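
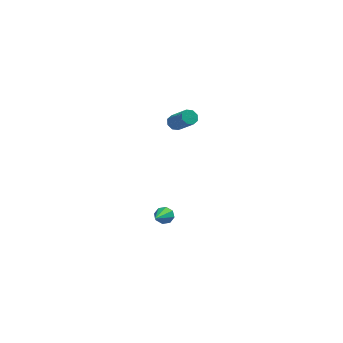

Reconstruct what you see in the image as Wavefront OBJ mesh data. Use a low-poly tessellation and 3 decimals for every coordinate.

v -0.319 -2.875 -3.051
v 0.113 -2.784 -2.724
v -0.641 -4.445 -2.189
v -0.244 -2.625 -2.567
v -0.645 -2.612 -2.694
v -0.855 -2.754 -3.03
v -0.751 -2.966 -3.379
v -0.394 -3.125 -3.535
v 0.007 -3.138 -3.408
v 0.217 -2.996 -3.072
v -0.356 3.96 -0.308
v -0.141 3.69 -0.71
v 0.732 2.871 0.306
v 0.516 3.14 0.708
v 0.068 4.026 -0.619
v 0.94 3.206 0.397
v 0.028 4.323 -0.345
v 0.901 3.503 0.671
v -0.237 4.407 -0.05
v 0.636 3.587 0.966
v -0.572 4.229 0.094
v 0.301 3.41 1.11
v -0.78 3.894 0.003
v 0.092 3.074 1.019
v -0.741 3.597 -0.271
v 0.132 2.777 0.745
v -0.476 3.513 -0.566
v 0.397 2.693 0.45
f 2 1 4
f 2 4 3
f 4 1 5
f 4 5 3
f 5 1 6
f 5 6 3
f 6 1 7
f 6 7 3
f 7 1 8
f 7 8 3
f 8 1 9
f 8 9 3
f 9 1 10
f 9 10 3
f 10 1 2
f 10 2 3
f 12 11 15
f 12 15 13
f 13 15 16
f 13 16 14
f 15 11 17
f 15 17 16
f 16 17 18
f 16 18 14
f 17 11 19
f 17 19 18
f 18 19 20
f 18 20 14
f 19 11 21
f 19 21 20
f 20 21 22
f 20 22 14
f 21 11 23
f 21 23 22
f 22 23 24
f 22 24 14
f 23 11 25
f 23 25 24
f 24 25 26
f 24 26 14
f 25 11 27
f 25 27 26
f 26 27 28
f 26 28 14
f 27 11 12
f 27 12 28
f 28 12 13
f 28 13 14



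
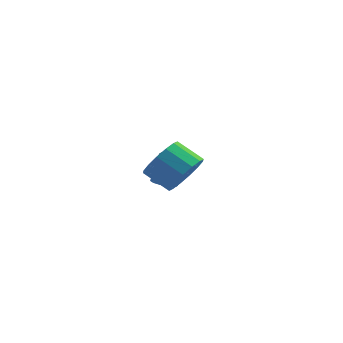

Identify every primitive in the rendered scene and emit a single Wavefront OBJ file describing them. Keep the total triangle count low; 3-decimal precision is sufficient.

v 1.462 0.683 0.675
v 1.904 0.985 0.362
v 2.04 2.039 1.572
v 1.598 1.737 1.885
v 1.566 1.138 0.267
v 1.701 2.192 1.477
v 1.188 1.117 0.328
v 1.324 2.171 1.537
v 0.915 0.931 0.521
v 1.051 1.984 1.731
v 0.851 0.649 0.773
v 0.987 1.703 1.983
v 1.02 0.381 0.988
v 1.156 1.435 2.198
v 1.359 0.228 1.083
v 1.494 1.282 2.293
v 1.736 0.249 1.023
v 1.872 1.303 2.232
v 2.009 0.436 0.829
v 2.145 1.489 2.039
v 2.073 0.717 0.577
v 2.209 1.771 1.787
v 3.559 -3.815 3.591
v 4.168 -3.373 4.366
v 3.01 -3.104 5.124
v 2.401 -3.545 4.349
v 4.042 -2.95 4.023
v 2.884 -2.681 4.78
v 3.786 -2.759 3.564
v 2.628 -2.49 4.321
v 3.47 -2.851 3.112
v 2.311 -2.582 3.87
v 3.177 -3.201 2.789
v 2.019 -2.931 3.547
v 2.987 -3.715 2.681
v 1.828 -3.446 3.438
v 2.95 -4.256 2.816
v 1.792 -3.987 3.574
v 3.076 -4.679 3.16
v 1.918 -4.41 3.917
v 3.332 -4.87 3.619
v 2.174 -4.601 4.376
v 3.649 -4.778 4.07
v 2.49 -4.509 4.828
v 3.941 -4.429 4.393
v 2.783 -4.159 5.151
v 4.132 -3.914 4.502
v 2.973 -3.645 5.259
f 2 1 5
f 2 5 3
f 3 5 6
f 3 6 4
f 5 1 7
f 5 7 6
f 6 7 8
f 6 8 4
f 7 1 9
f 7 9 8
f 8 9 10
f 8 10 4
f 9 1 11
f 9 11 10
f 10 11 12
f 10 12 4
f 11 1 13
f 11 13 12
f 12 13 14
f 12 14 4
f 13 1 15
f 13 15 14
f 14 15 16
f 14 16 4
f 15 1 17
f 15 17 16
f 16 17 18
f 16 18 4
f 17 1 19
f 17 19 18
f 18 19 20
f 18 20 4
f 19 1 21
f 19 21 20
f 20 21 22
f 20 22 4
f 21 1 2
f 21 2 22
f 22 2 3
f 22 3 4
f 24 23 27
f 24 27 25
f 25 27 28
f 25 28 26
f 27 23 29
f 27 29 28
f 28 29 30
f 28 30 26
f 29 23 31
f 29 31 30
f 30 31 32
f 30 32 26
f 31 23 33
f 31 33 32
f 32 33 34
f 32 34 26
f 33 23 35
f 33 35 34
f 34 35 36
f 34 36 26
f 35 23 37
f 35 37 36
f 36 37 38
f 36 38 26
f 37 23 39
f 37 39 38
f 38 39 40
f 38 40 26
f 39 23 41
f 39 41 40
f 40 41 42
f 40 42 26
f 41 23 43
f 41 43 42
f 42 43 44
f 42 44 26
f 43 23 45
f 43 45 44
f 44 45 46
f 44 46 26
f 45 23 47
f 45 47 46
f 46 47 48
f 46 48 26
f 47 23 24
f 47 24 48
f 48 24 25
f 48 25 26



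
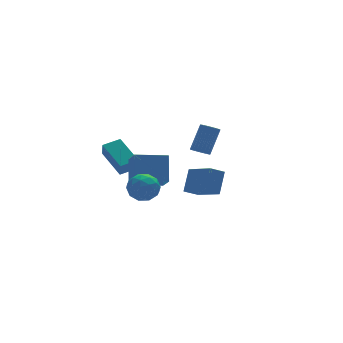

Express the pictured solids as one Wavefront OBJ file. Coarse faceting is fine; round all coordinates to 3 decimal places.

v -3.026 -0.303 2.01
v -2.574 0.766 3.515
v -2.801 1.063 0.973
v -2.349 2.132 2.478
v -1.111 -0.792 1.782
v -0.659 0.277 3.287
v -0.886 0.574 0.745
v -0.434 1.643 2.25
v -2.636 2.799 0.96
v -2.794 2.32 1.892
v -2.96 4.72 1.892
v -3.117 4.242 2.824
v -1.483 2.878 1.196
v -1.64 2.4 2.128
v -1.806 4.8 2.128
v -1.964 4.321 3.06
v -4.461 -3.21 2.869
v -4.041 -2.939 3.721
v -3.859 -4.681 3.039
v -3.439 -4.41 3.891
v -4.422 -4.488 3.828
v -4.794 -3.579 3.723
v -3.106 -4.041 3.037
v -3.478 -3.132 2.932
v -3.203 -3.453 3.825
v -4.016 -3.729 4.314
v -3.884 -3.891 2.446
v -4.697 -4.167 2.935
v -4.304 -2.945 3.28
v -3.596 -4.675 3.48
v -4.174 -4.721 3.443
v -3.927 -4.562 3.944
v -4.747 -3.321 3.281
v -4.499 -3.162 3.782
v -4.723 -4.073 3.845
v -3.401 -4.458 2.978
v -3.153 -4.299 3.479
v -3.973 -3.058 2.816
v -3.726 -2.899 3.317
v -3.177 -3.547 2.915
v -3.564 -3.088 3.842
v -3.21 -3.953 3.942
v -3.015 -3.736 3.44
v -3.234 -3.201 3.378
v -4.042 -3.25 4.13
v -3.688 -4.115 4.23
v -4.266 -4.161 4.193
v -4.485 -3.626 4.131
v -3.55 -3.552 4.191
v -4.212 -3.505 2.53
v -3.858 -4.37 2.63
v -3.415 -3.994 2.629
v -3.634 -3.459 2.567
v -4.69 -3.667 2.818
v -4.336 -4.532 2.918
v -4.666 -4.419 3.382
v -4.885 -3.884 3.32
v -4.35 -4.068 2.569
v 2.789 3.501 1.4
v 3.293 3.671 1.062
v 4.215 4.229 2.723
v 3.711 4.059 3.06
v 3.163 3.88 1.064
v 4.086 4.438 2.725
v 2.977 4.032 1.117
v 3.899 4.59 2.778
v 2.762 4.102 1.213
v 3.684 4.66 2.873
v 2.551 4.081 1.337
v 3.473 4.639 2.998
v 2.376 3.972 1.471
v 3.299 4.53 3.132
v 2.264 3.791 1.594
v 3.187 4.349 3.255
v 2.232 3.566 1.687
v 3.155 4.123 3.348
v 2.285 3.331 1.737
v 3.207 3.889 3.398
v 2.414 3.122 1.735
v 3.337 3.68 3.396
v 2.601 2.97 1.682
v 3.523 3.528 3.343
v 2.816 2.9 1.587
v 3.738 3.458 3.247
v 3.027 2.921 1.462
v 3.949 3.479 3.123
v 3.201 3.03 1.328
v 4.124 3.588 2.989
v 3.313 3.211 1.205
v 4.236 3.769 2.866
v 3.345 3.437 1.112
v 4.268 3.994 2.773
v 0.136 -2.924 1.803
v 0.805 -2.167 3.082
v -0.337 -1.064 0.95
v 0.331 -0.307 2.23
v 1.029 -2.913 1.33
v 1.697 -2.156 2.61
v 0.555 -1.053 0.478
v 1.224 -0.296 1.757
f 2 4 1
f 5 2 1
f 1 4 3
f 3 5 1
f 2 8 4
f 6 2 5
f 6 8 2
f 4 8 3
f 7 5 3
f 3 8 7
f 7 6 5
f 8 6 7
f 10 12 9
f 13 10 9
f 9 12 11
f 11 13 9
f 10 16 12
f 14 10 13
f 14 16 10
f 12 16 11
f 15 13 11
f 11 16 15
f 15 14 13
f 16 14 15
f 17 54 33
f 54 28 57
f 33 57 22
f 54 57 33
f 17 33 29
f 33 22 34
f 29 34 18
f 33 34 29
f 17 29 38
f 29 18 39
f 38 39 24
f 29 39 38
f 17 38 50
f 38 24 53
f 50 53 27
f 38 53 50
f 17 50 54
f 50 27 58
f 54 58 28
f 50 58 54
f 18 34 45
f 34 22 48
f 45 48 26
f 34 48 45
f 22 57 35
f 57 28 56
f 35 56 21
f 57 56 35
f 28 58 55
f 58 27 51
f 55 51 19
f 58 51 55
f 27 53 52
f 53 24 40
f 52 40 23
f 53 40 52
f 24 39 44
f 39 18 41
f 44 41 25
f 39 41 44
f 20 46 32
f 46 26 47
f 32 47 21
f 46 47 32
f 20 32 30
f 32 21 31
f 30 31 19
f 32 31 30
f 20 30 37
f 30 19 36
f 37 36 23
f 30 36 37
f 20 37 42
f 37 23 43
f 42 43 25
f 37 43 42
f 20 42 46
f 42 25 49
f 46 49 26
f 42 49 46
f 21 47 35
f 47 26 48
f 35 48 22
f 47 48 35
f 19 31 55
f 31 21 56
f 55 56 28
f 31 56 55
f 23 36 52
f 36 19 51
f 52 51 27
f 36 51 52
f 25 43 44
f 43 23 40
f 44 40 24
f 43 40 44
f 26 49 45
f 49 25 41
f 45 41 18
f 49 41 45
f 60 59 63
f 60 63 61
f 61 63 64
f 61 64 62
f 63 59 65
f 63 65 64
f 64 65 66
f 64 66 62
f 65 59 67
f 65 67 66
f 66 67 68
f 66 68 62
f 67 59 69
f 67 69 68
f 68 69 70
f 68 70 62
f 69 59 71
f 69 71 70
f 70 71 72
f 70 72 62
f 71 59 73
f 71 73 72
f 72 73 74
f 72 74 62
f 73 59 75
f 73 75 74
f 74 75 76
f 74 76 62
f 75 59 77
f 75 77 76
f 76 77 78
f 76 78 62
f 77 59 79
f 77 79 78
f 78 79 80
f 78 80 62
f 79 59 81
f 79 81 80
f 80 81 82
f 80 82 62
f 81 59 83
f 81 83 82
f 82 83 84
f 82 84 62
f 83 59 85
f 83 85 84
f 84 85 86
f 84 86 62
f 85 59 87
f 85 87 86
f 86 87 88
f 86 88 62
f 87 59 89
f 87 89 88
f 88 89 90
f 88 90 62
f 89 59 91
f 89 91 90
f 90 91 92
f 90 92 62
f 91 59 60
f 91 60 92
f 92 60 61
f 92 61 62
f 94 96 93
f 97 94 93
f 93 96 95
f 95 97 93
f 94 100 96
f 98 94 97
f 98 100 94
f 96 100 95
f 99 97 95
f 95 100 99
f 99 98 97
f 100 98 99



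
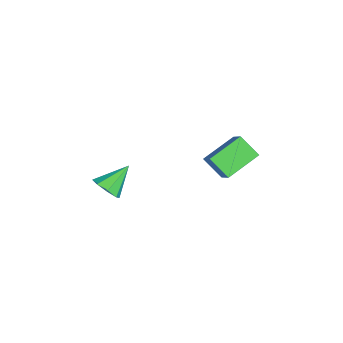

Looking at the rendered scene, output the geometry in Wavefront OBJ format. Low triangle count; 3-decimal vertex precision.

v 4.24 -4.36 -1.202
v 4.967 -4.311 -0.745
v 3.48 -3.2 -0.118
v 4.946 -3.869 -1.232
v 4.512 -3.714 -1.702
v 3.918 -3.938 -1.879
v 3.514 -4.408 -1.66
v 3.535 -4.85 -1.172
v 3.969 -5.005 -0.703
v 4.562 -4.781 -0.525
v 1.693 0.565 -1.356
v 0.655 2.16 -0.567
v 2.337 1.453 -2.304
v 1.299 3.048 -1.515
v 2.841 0.812 -0.345
v 1.803 2.407 0.444
v 3.485 1.7 -1.293
v 2.447 3.295 -0.504
f 2 1 4
f 2 4 3
f 4 1 5
f 4 5 3
f 5 1 6
f 5 6 3
f 6 1 7
f 6 7 3
f 7 1 8
f 7 8 3
f 8 1 9
f 8 9 3
f 9 1 10
f 9 10 3
f 10 1 2
f 10 2 3
f 12 14 11
f 15 12 11
f 11 14 13
f 13 15 11
f 12 18 14
f 16 12 15
f 16 18 12
f 14 18 13
f 17 15 13
f 13 18 17
f 17 16 15
f 18 16 17



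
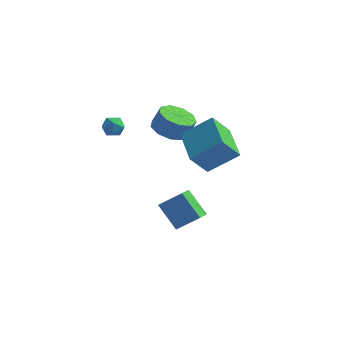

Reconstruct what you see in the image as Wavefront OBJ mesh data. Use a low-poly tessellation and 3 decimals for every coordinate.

v -1.56 0.414 2.108
v -1.004 0.543 2.502
v -1.836 -0.443 2.778
v -1.28 -0.314 3.172
v -1.811 0.132 3.165
v -1.641 0.662 2.751
v -1.199 -0.562 2.529
v -1.029 -0.032 2.115
v -0.781 -0.06 2.762
v -1.159 0.369 3.156
v -1.681 -0.269 2.124
v -2.059 0.16 2.518
v 0.861 2.217 1.492
v 1.446 3.031 1.145
v 1.883 3.176 2.22
v 1.299 2.363 2.568
v 0.801 3.269 1.375
v 1.238 3.414 2.45
v 0.184 3.015 1.66
v 0.621 3.161 2.735
v -0.116 2.388 1.866
v 0.322 2.534 2.942
v 0.042 1.681 1.898
v 0.479 1.826 2.973
v 0.583 1.225 1.74
v 1.02 1.37 2.815
v 1.254 1.233 1.466
v 1.691 1.379 2.541
v 1.742 1.702 1.204
v 2.179 1.847 2.28
v 1.817 2.412 1.077
v 2.254 2.557 2.153
v 2.915 0.659 1.602
v 2.213 -0.07 2.892
v 4.419 1.275 2.768
v 3.716 0.546 4.058
v 4.004 -1.166 1.162
v 3.301 -1.895 2.452
v 5.507 -0.55 2.328
v 4.805 -1.279 3.618
v 2.133 -0.491 -4.207
v 0.967 0.091 -2.966
v 2.202 0.463 -4.59
v 1.036 1.045 -3.349
v 3.324 -0.185 -3.231
v 2.158 0.397 -1.99
v 3.393 0.769 -3.614
v 2.227 1.351 -2.373
f 1 12 6
f 1 6 2
f 1 2 8
f 1 8 11
f 1 11 12
f 2 6 10
f 6 12 5
f 12 11 3
f 11 8 7
f 8 2 9
f 4 10 5
f 4 5 3
f 4 3 7
f 4 7 9
f 4 9 10
f 5 10 6
f 3 5 12
f 7 3 11
f 9 7 8
f 10 9 2
f 14 13 17
f 14 17 15
f 15 17 18
f 15 18 16
f 17 13 19
f 17 19 18
f 18 19 20
f 18 20 16
f 19 13 21
f 19 21 20
f 20 21 22
f 20 22 16
f 21 13 23
f 21 23 22
f 22 23 24
f 22 24 16
f 23 13 25
f 23 25 24
f 24 25 26
f 24 26 16
f 25 13 27
f 25 27 26
f 26 27 28
f 26 28 16
f 27 13 29
f 27 29 28
f 28 29 30
f 28 30 16
f 29 13 31
f 29 31 30
f 30 31 32
f 30 32 16
f 31 13 14
f 31 14 32
f 32 14 15
f 32 15 16
f 34 36 33
f 37 34 33
f 33 36 35
f 35 37 33
f 34 40 36
f 38 34 37
f 38 40 34
f 36 40 35
f 39 37 35
f 35 40 39
f 39 38 37
f 40 38 39
f 42 44 41
f 45 42 41
f 41 44 43
f 43 45 41
f 42 48 44
f 46 42 45
f 46 48 42
f 44 48 43
f 47 45 43
f 43 48 47
f 47 46 45
f 48 46 47



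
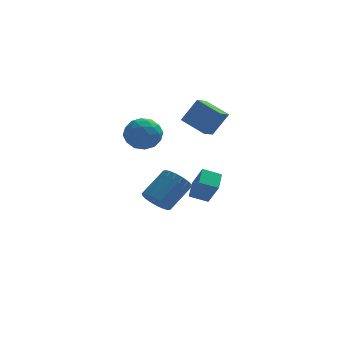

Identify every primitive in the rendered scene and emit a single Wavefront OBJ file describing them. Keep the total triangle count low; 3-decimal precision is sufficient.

v 2.855 -3.385 -0.408
v 3.051 -2.291 0.07
v 3.859 -3.391 -0.806
v 4.055 -2.297 -0.328
v 3.365 -4.043 0.888
v 3.561 -2.949 1.366
v 4.369 -4.049 0.49
v 4.565 -2.955 0.968
v 3.765 0.946 2.33
v 2.557 1.966 2.955
v 4.265 1.787 1.922
v 3.057 2.807 2.548
v 4.643 1.113 3.752
v 3.435 2.133 4.378
v 5.143 1.954 3.345
v 3.935 2.974 3.97
v 1.193 2.479 -3.498
v 1.86 2.568 -4.198
v 3.073 3.67 -2.901
v 2.407 3.581 -2.202
v 1.61 2.915 -4.258
v 2.823 4.017 -2.962
v 1.277 3.175 -4.169
v 2.491 4.277 -2.872
v 0.928 3.298 -3.946
v 2.141 4.4 -2.649
v 0.632 3.258 -3.635
v 1.845 4.36 -2.338
v 0.446 3.064 -3.297
v 1.66 4.166 -2
v 0.409 2.754 -2.998
v 1.622 3.856 -1.702
v 0.527 2.39 -2.799
v 1.74 3.492 -1.502
v 0.777 2.043 -2.738
v 1.99 3.145 -1.442
v 1.109 1.783 -2.828
v 2.323 2.885 -1.531
v 1.459 1.66 -3.051
v 2.672 2.762 -1.754
v 1.755 1.7 -3.362
v 2.968 2.802 -2.065
v 1.94 1.894 -3.7
v 3.154 2.996 -2.403
v 1.978 2.204 -3.998
v 3.191 3.306 -2.702
v 0.459 4.932 1.364
v 1.409 4.291 1.634
v -0.409 3.369 0.706
v 0.541 2.728 0.976
v -0.127 3.181 1.833
v 0.41 4.147 2.241
v 0.59 3.513 0.099
v 1.127 4.479 0.507
v 1.49 3.414 0.852
v 1.047 3.208 1.924
v -0.047 4.452 0.416
v -0.49 4.246 1.488
v 1.011 4.749 1.557
v -0.011 2.911 0.783
v -0.403 3.178 1.287
v 0.156 2.801 1.446
v 0.423 4.664 1.914
v 0.982 4.287 2.072
v 0.079 3.635 2.189
v 0.018 3.373 0.268
v 0.577 2.996 0.426
v 0.844 4.859 0.894
v 1.403 4.482 1.053
v 0.921 4.025 0.151
v 1.616 3.856 1.256
v 1.106 2.937 0.869
v 1.135 3.399 0.354
v 1.45 3.967 0.593
v 1.356 3.735 1.886
v 0.846 2.817 1.499
v 0.453 3.083 2.003
v 0.769 3.651 2.242
v 1.403 3.22 1.426
v 0.154 4.843 0.841
v -0.356 3.925 0.454
v 0.231 4.009 0.098
v 0.547 4.577 0.337
v -0.106 4.723 1.471
v -0.616 3.804 1.084
v -0.45 3.693 1.747
v -0.135 4.261 1.986
v -0.403 4.44 0.914
f 2 4 1
f 5 2 1
f 1 4 3
f 3 5 1
f 2 8 4
f 6 2 5
f 6 8 2
f 4 8 3
f 7 5 3
f 3 8 7
f 7 6 5
f 8 6 7
f 10 12 9
f 13 10 9
f 9 12 11
f 11 13 9
f 10 16 12
f 14 10 13
f 14 16 10
f 12 16 11
f 15 13 11
f 11 16 15
f 15 14 13
f 16 14 15
f 18 17 21
f 18 21 19
f 19 21 22
f 19 22 20
f 21 17 23
f 21 23 22
f 22 23 24
f 22 24 20
f 23 17 25
f 23 25 24
f 24 25 26
f 24 26 20
f 25 17 27
f 25 27 26
f 26 27 28
f 26 28 20
f 27 17 29
f 27 29 28
f 28 29 30
f 28 30 20
f 29 17 31
f 29 31 30
f 30 31 32
f 30 32 20
f 31 17 33
f 31 33 32
f 32 33 34
f 32 34 20
f 33 17 35
f 33 35 34
f 34 35 36
f 34 36 20
f 35 17 37
f 35 37 36
f 36 37 38
f 36 38 20
f 37 17 39
f 37 39 38
f 38 39 40
f 38 40 20
f 39 17 41
f 39 41 40
f 40 41 42
f 40 42 20
f 41 17 43
f 41 43 42
f 42 43 44
f 42 44 20
f 43 17 45
f 43 45 44
f 44 45 46
f 44 46 20
f 45 17 18
f 45 18 46
f 46 18 19
f 46 19 20
f 47 84 63
f 84 58 87
f 63 87 52
f 84 87 63
f 47 63 59
f 63 52 64
f 59 64 48
f 63 64 59
f 47 59 68
f 59 48 69
f 68 69 54
f 59 69 68
f 47 68 80
f 68 54 83
f 80 83 57
f 68 83 80
f 47 80 84
f 80 57 88
f 84 88 58
f 80 88 84
f 48 64 75
f 64 52 78
f 75 78 56
f 64 78 75
f 52 87 65
f 87 58 86
f 65 86 51
f 87 86 65
f 58 88 85
f 88 57 81
f 85 81 49
f 88 81 85
f 57 83 82
f 83 54 70
f 82 70 53
f 83 70 82
f 54 69 74
f 69 48 71
f 74 71 55
f 69 71 74
f 50 76 62
f 76 56 77
f 62 77 51
f 76 77 62
f 50 62 60
f 62 51 61
f 60 61 49
f 62 61 60
f 50 60 67
f 60 49 66
f 67 66 53
f 60 66 67
f 50 67 72
f 67 53 73
f 72 73 55
f 67 73 72
f 50 72 76
f 72 55 79
f 76 79 56
f 72 79 76
f 51 77 65
f 77 56 78
f 65 78 52
f 77 78 65
f 49 61 85
f 61 51 86
f 85 86 58
f 61 86 85
f 53 66 82
f 66 49 81
f 82 81 57
f 66 81 82
f 55 73 74
f 73 53 70
f 74 70 54
f 73 70 74
f 56 79 75
f 79 55 71
f 75 71 48
f 79 71 75



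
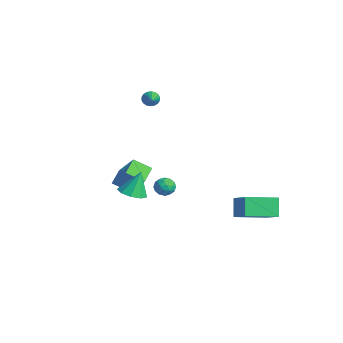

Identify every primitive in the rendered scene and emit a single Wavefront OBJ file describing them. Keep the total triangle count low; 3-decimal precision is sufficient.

v 2.107 2.649 -2.673
v 3.795 2.531 -1.588
v 2.463 4.587 -3.015
v 4.151 4.469 -1.931
v 2.789 2.331 -3.769
v 4.477 2.213 -2.685
v 3.145 4.269 -4.112
v 4.833 4.151 -3.027
v -3.007 -2.278 -1.944
v -1.555 -1.987 -0.33
v -2.473 -1.341 -2.594
v -1.021 -1.049 -0.981
v -2.279 -3.051 -2.459
v -0.827 -2.759 -0.846
v -1.745 -2.113 -3.11
v -0.293 -1.822 -1.496
v 2.774 -3.868 -0.185
v 3.641 -3.717 -0.203
v 2.706 -3.292 1.285
v 3.344 -3.235 -0.406
v 2.78 -3.048 -0.506
v 2.214 -3.245 -0.455
v 1.91 -3.734 -0.278
v 2.01 -4.285 -0.057
v 2.468 -4.641 0.103
v 3.069 -4.635 0.129
v 3.533 -4.27 0.008
v -4.45 0.355 2.754
v -4.192 0.483 2.285
v -3.09 -0.135 3.366
v -4.176 0.69 2.414
v -4.213 0.831 2.61
v -4.298 0.878 2.835
v -4.413 0.821 3.044
v -4.535 0.672 3.195
v -4.64 0.46 3.259
v -4.707 0.228 3.222
v -4.724 0.021 3.093
v -4.686 -0.12 2.897
v -4.601 -0.167 2.672
v -4.487 -0.11 2.463
v -4.365 0.039 2.312
v -4.26 0.251 2.248
v -2.666 1.087 -3.641
v -2.306 0.623 -3.253
v -2.954 0.257 -4.367
v -2.594 -0.207 -3.979
v -3.187 0.077 -3.727
v -3.009 0.59 -3.278
v -2.251 0.29 -4.342
v -2.073 0.803 -3.893
v -2.049 0.13 -3.686
v -2.628 -0.002 -3.306
v -2.632 0.882 -4.314
v -3.211 0.75 -3.934
v -2.461 0.928 -3.383
v -2.799 -0.048 -4.237
v -3.148 0.119 -4.089
v -2.936 -0.154 -3.861
v -2.874 0.908 -3.398
v -2.662 0.635 -3.17
v -3.18 0.315 -3.449
v -2.598 0.245 -4.45
v -2.386 -0.028 -4.222
v -2.324 1.034 -3.759
v -2.112 0.761 -3.531
v -2.08 0.565 -4.171
v -2.098 0.365 -3.41
v -2.267 -0.123 -3.837
v -2.066 0.17 -4.05
v -1.961 0.471 -3.786
v -2.438 0.288 -3.186
v -2.607 -0.2 -3.614
v -2.956 -0.033 -3.465
v -2.851 0.268 -3.201
v -2.287 -0.002 -3.441
v -2.653 1.08 -4.006
v -2.822 0.592 -4.434
v -2.409 0.612 -4.419
v -2.304 0.913 -4.155
v -2.993 1.003 -3.783
v -3.162 0.515 -4.21
v -3.299 0.409 -3.834
v -3.194 0.71 -3.57
v -2.973 0.882 -4.179
f 2 4 1
f 5 2 1
f 1 4 3
f 3 5 1
f 2 8 4
f 6 2 5
f 6 8 2
f 4 8 3
f 7 5 3
f 3 8 7
f 7 6 5
f 8 6 7
f 10 12 9
f 13 10 9
f 9 12 11
f 11 13 9
f 10 16 12
f 14 10 13
f 14 16 10
f 12 16 11
f 15 13 11
f 11 16 15
f 15 14 13
f 16 14 15
f 18 17 20
f 18 20 19
f 20 17 21
f 20 21 19
f 21 17 22
f 21 22 19
f 22 17 23
f 22 23 19
f 23 17 24
f 23 24 19
f 24 17 25
f 24 25 19
f 25 17 26
f 25 26 19
f 26 17 27
f 26 27 19
f 27 17 18
f 27 18 19
f 29 28 31
f 29 31 30
f 31 28 32
f 31 32 30
f 32 28 33
f 32 33 30
f 33 28 34
f 33 34 30
f 34 28 35
f 34 35 30
f 35 28 36
f 35 36 30
f 36 28 37
f 36 37 30
f 37 28 38
f 37 38 30
f 38 28 39
f 38 39 30
f 39 28 40
f 39 40 30
f 40 28 41
f 40 41 30
f 41 28 42
f 41 42 30
f 42 28 43
f 42 43 30
f 43 28 29
f 43 29 30
f 44 81 60
f 81 55 84
f 60 84 49
f 81 84 60
f 44 60 56
f 60 49 61
f 56 61 45
f 60 61 56
f 44 56 65
f 56 45 66
f 65 66 51
f 56 66 65
f 44 65 77
f 65 51 80
f 77 80 54
f 65 80 77
f 44 77 81
f 77 54 85
f 81 85 55
f 77 85 81
f 45 61 72
f 61 49 75
f 72 75 53
f 61 75 72
f 49 84 62
f 84 55 83
f 62 83 48
f 84 83 62
f 55 85 82
f 85 54 78
f 82 78 46
f 85 78 82
f 54 80 79
f 80 51 67
f 79 67 50
f 80 67 79
f 51 66 71
f 66 45 68
f 71 68 52
f 66 68 71
f 47 73 59
f 73 53 74
f 59 74 48
f 73 74 59
f 47 59 57
f 59 48 58
f 57 58 46
f 59 58 57
f 47 57 64
f 57 46 63
f 64 63 50
f 57 63 64
f 47 64 69
f 64 50 70
f 69 70 52
f 64 70 69
f 47 69 73
f 69 52 76
f 73 76 53
f 69 76 73
f 48 74 62
f 74 53 75
f 62 75 49
f 74 75 62
f 46 58 82
f 58 48 83
f 82 83 55
f 58 83 82
f 50 63 79
f 63 46 78
f 79 78 54
f 63 78 79
f 52 70 71
f 70 50 67
f 71 67 51
f 70 67 71
f 53 76 72
f 76 52 68
f 72 68 45
f 76 68 72



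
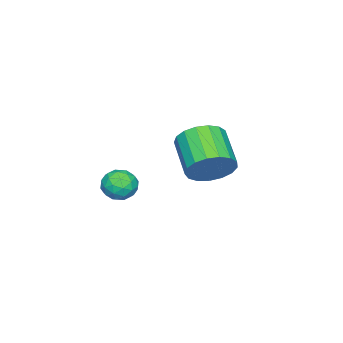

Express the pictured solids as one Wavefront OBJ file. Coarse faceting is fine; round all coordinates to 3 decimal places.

v 0.675 2.647 1.681
v 0.983 2.12 1.234
v -0.123 1.82 2.106
v 0.185 1.293 1.659
v 0.576 1.565 2.247
v 1.069 2.076 1.984
v -0.209 1.864 1.356
v 0.284 2.375 1.093
v 0.436 1.636 1.032
v 0.922 1.451 1.583
v -0.062 2.489 1.757
v 0.424 2.304 2.308
v 0.899 2.456 1.42
v -0.039 1.484 1.92
v 0.191 1.644 2.266
v 0.372 1.334 2.003
v 0.949 2.43 1.861
v 1.13 2.121 1.598
v 0.892 1.794 2.194
v -0.27 1.819 1.742
v -0.089 1.51 1.479
v 0.488 2.606 1.337
v 0.669 2.296 1.074
v -0.032 2.146 1.146
v 0.759 1.862 1.039
v 0.29 1.376 1.288
v 0.058 1.711 1.11
v 0.348 2.012 0.956
v 1.044 1.753 1.362
v 0.575 1.267 1.612
v 0.805 1.427 1.958
v 1.095 1.728 1.804
v 0.723 1.469 1.244
v 0.285 2.673 1.728
v -0.184 2.187 1.978
v -0.235 2.212 1.536
v 0.055 2.513 1.382
v 0.57 2.564 2.052
v 0.101 2.078 2.301
v 0.512 1.928 2.384
v 0.802 2.229 2.23
v 0.137 2.471 2.096
v -3.191 3.87 1.278
v -2.623 3.972 2.143
v -3.801 2.852 3.048
v -4.369 2.75 2.182
v -2.953 4.343 2.173
v -4.131 3.223 3.077
v -3.338 4.606 1.998
v -4.516 3.486 2.902
v -3.689 4.7 1.658
v -4.867 3.58 2.562
v -3.926 4.605 1.23
v -5.104 3.485 2.135
v -3.994 4.34 0.814
v -5.172 3.221 1.718
v -3.879 3.969 0.504
v -5.057 2.849 1.408
v -3.606 3.574 0.371
v -4.784 2.454 1.275
v -3.238 3.247 0.446
v -4.416 2.128 1.35
v -2.859 3.063 0.712
v -4.037 1.943 1.616
v -2.556 3.064 1.107
v -3.734 1.944 2.011
v -2.399 3.249 1.541
v -3.577 2.129 2.445
v -2.423 3.577 1.915
v -3.601 2.457 2.819
f 1 38 17
f 38 12 41
f 17 41 6
f 38 41 17
f 1 17 13
f 17 6 18
f 13 18 2
f 17 18 13
f 1 13 22
f 13 2 23
f 22 23 8
f 13 23 22
f 1 22 34
f 22 8 37
f 34 37 11
f 22 37 34
f 1 34 38
f 34 11 42
f 38 42 12
f 34 42 38
f 2 18 29
f 18 6 32
f 29 32 10
f 18 32 29
f 6 41 19
f 41 12 40
f 19 40 5
f 41 40 19
f 12 42 39
f 42 11 35
f 39 35 3
f 42 35 39
f 11 37 36
f 37 8 24
f 36 24 7
f 37 24 36
f 8 23 28
f 23 2 25
f 28 25 9
f 23 25 28
f 4 30 16
f 30 10 31
f 16 31 5
f 30 31 16
f 4 16 14
f 16 5 15
f 14 15 3
f 16 15 14
f 4 14 21
f 14 3 20
f 21 20 7
f 14 20 21
f 4 21 26
f 21 7 27
f 26 27 9
f 21 27 26
f 4 26 30
f 26 9 33
f 30 33 10
f 26 33 30
f 5 31 19
f 31 10 32
f 19 32 6
f 31 32 19
f 3 15 39
f 15 5 40
f 39 40 12
f 15 40 39
f 7 20 36
f 20 3 35
f 36 35 11
f 20 35 36
f 9 27 28
f 27 7 24
f 28 24 8
f 27 24 28
f 10 33 29
f 33 9 25
f 29 25 2
f 33 25 29
f 44 43 47
f 44 47 45
f 45 47 48
f 45 48 46
f 47 43 49
f 47 49 48
f 48 49 50
f 48 50 46
f 49 43 51
f 49 51 50
f 50 51 52
f 50 52 46
f 51 43 53
f 51 53 52
f 52 53 54
f 52 54 46
f 53 43 55
f 53 55 54
f 54 55 56
f 54 56 46
f 55 43 57
f 55 57 56
f 56 57 58
f 56 58 46
f 57 43 59
f 57 59 58
f 58 59 60
f 58 60 46
f 59 43 61
f 59 61 60
f 60 61 62
f 60 62 46
f 61 43 63
f 61 63 62
f 62 63 64
f 62 64 46
f 63 43 65
f 63 65 64
f 64 65 66
f 64 66 46
f 65 43 67
f 65 67 66
f 66 67 68
f 66 68 46
f 67 43 69
f 67 69 68
f 68 69 70
f 68 70 46
f 69 43 44
f 69 44 70
f 70 44 45
f 70 45 46



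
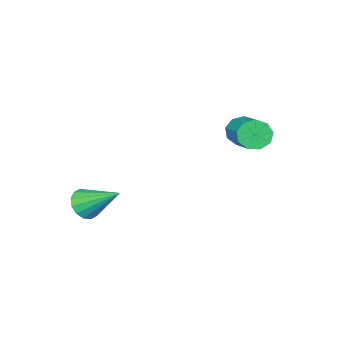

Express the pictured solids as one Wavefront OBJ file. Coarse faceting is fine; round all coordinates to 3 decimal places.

v -3.92 1.576 1.028
v -3.552 1.655 0.523
v -2.732 3.223 1.367
v -3.1 3.144 1.872
v -3.919 1.874 0.473
v -3.1 3.442 1.317
v -4.287 1.954 0.683
v -3.468 3.522 1.527
v -4.483 1.857 1.054
v -3.664 3.424 1.898
v -4.416 1.628 1.413
v -3.596 3.196 2.257
v -4.116 1.375 1.592
v -3.296 2.943 2.436
v -3.725 1.216 1.507
v -2.905 2.784 2.351
v -3.424 1.226 1.198
v -2.605 2.794 2.042
v -3.356 1.399 0.809
v -2.537 2.967 1.653
v 0.378 -1.748 -2.65
v 0.891 -1.881 -2.225
v -0.138 -0.412 -1.61
v 1.022 -1.65 -2.457
v 0.98 -1.446 -2.74
v 0.776 -1.322 -3
v 0.466 -1.313 -3.165
v 0.132 -1.42 -3.193
v -0.136 -1.615 -3.075
v -0.267 -1.846 -2.844
v -0.225 -2.05 -2.56
v -0.021 -2.174 -2.301
v 0.289 -2.183 -2.135
v 0.623 -2.076 -2.108
f 2 1 5
f 2 5 3
f 3 5 6
f 3 6 4
f 5 1 7
f 5 7 6
f 6 7 8
f 6 8 4
f 7 1 9
f 7 9 8
f 8 9 10
f 8 10 4
f 9 1 11
f 9 11 10
f 10 11 12
f 10 12 4
f 11 1 13
f 11 13 12
f 12 13 14
f 12 14 4
f 13 1 15
f 13 15 14
f 14 15 16
f 14 16 4
f 15 1 17
f 15 17 16
f 16 17 18
f 16 18 4
f 17 1 19
f 17 19 18
f 18 19 20
f 18 20 4
f 19 1 2
f 19 2 20
f 20 2 3
f 20 3 4
f 22 21 24
f 22 24 23
f 24 21 25
f 24 25 23
f 25 21 26
f 25 26 23
f 26 21 27
f 26 27 23
f 27 21 28
f 27 28 23
f 28 21 29
f 28 29 23
f 29 21 30
f 29 30 23
f 30 21 31
f 30 31 23
f 31 21 32
f 31 32 23
f 32 21 33
f 32 33 23
f 33 21 34
f 33 34 23
f 34 21 22
f 34 22 23



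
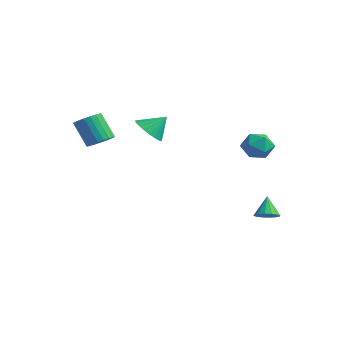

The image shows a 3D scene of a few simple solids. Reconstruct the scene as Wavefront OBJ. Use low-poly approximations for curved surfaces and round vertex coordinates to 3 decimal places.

v -1.381 -3.582 1.46
v -0.87 -3.266 1.82
v -1.648 -3.462 3.099
v -2.159 -3.778 2.74
v -1.042 -3.042 1.749
v -1.82 -3.238 3.029
v -1.273 -2.911 1.629
v -2.051 -3.108 2.908
v -1.522 -2.896 1.48
v -2.3 -3.093 2.759
v -1.747 -3 1.327
v -2.525 -3.197 2.606
v -1.909 -3.205 1.197
v -2.687 -3.401 2.477
v -1.979 -3.474 1.113
v -2.757 -3.671 2.392
v -1.946 -3.762 1.089
v -2.724 -3.959 2.368
v -1.815 -4.019 1.129
v -2.593 -4.216 2.408
v -1.609 -4.201 1.226
v -2.387 -4.397 2.506
v -1.364 -4.275 1.364
v -2.142 -4.471 2.643
v -1.122 -4.229 1.519
v -1.9 -4.426 2.798
v -0.924 -4.072 1.663
v -1.702 -4.268 2.942
v -0.805 -3.829 1.772
v -1.583 -4.026 3.052
v -0.786 -3.544 1.828
v -1.564 -3.741 3.107
v 3.516 2.057 1.298
v 4.285 1.95 1.593
v 3.235 0.77 1.567
v 4.004 0.663 1.862
v 3.462 1.136 2.277
v 3.636 1.932 2.111
v 3.884 0.788 1.049
v 4.058 1.584 0.883
v 4.513 1.166 1.439
v 4.252 1.381 2.198
v 3.268 1.339 0.962
v 3.007 1.554 1.721
v 3.563 2.122 -2.993
v 4.128 2.269 -2.785
v 3.097 2.518 -2.007
v 4.025 2.531 -2.939
v 3.799 2.683 -3.107
v 3.509 2.685 -3.245
v 3.234 2.536 -3.315
v 3.046 2.276 -3.299
v 2.998 1.974 -3.201
v 3.101 1.712 -3.047
v 3.327 1.56 -2.878
v 3.617 1.558 -2.74
v 3.892 1.707 -2.67
v 4.079 1.967 -2.686
v -2.281 -0.259 1.241
v -1.651 0.012 0.691
v -1.859 0.499 2.099
v -1.903 0.234 0.619
v -2.212 0.381 0.641
v -2.532 0.43 0.755
v -2.814 0.374 0.943
v -3.015 0.222 1.177
v -3.104 -0.004 1.42
v -3.067 -0.268 1.636
v -2.911 -0.531 1.792
v -2.659 -0.753 1.864
v -2.35 -0.899 1.841
v -2.029 -0.948 1.727
v -1.748 -0.893 1.539
v -1.547 -0.74 1.306
v -1.458 -0.515 1.063
v -1.494 -0.251 0.847
f 2 1 5
f 2 5 3
f 3 5 6
f 3 6 4
f 5 1 7
f 5 7 6
f 6 7 8
f 6 8 4
f 7 1 9
f 7 9 8
f 8 9 10
f 8 10 4
f 9 1 11
f 9 11 10
f 10 11 12
f 10 12 4
f 11 1 13
f 11 13 12
f 12 13 14
f 12 14 4
f 13 1 15
f 13 15 14
f 14 15 16
f 14 16 4
f 15 1 17
f 15 17 16
f 16 17 18
f 16 18 4
f 17 1 19
f 17 19 18
f 18 19 20
f 18 20 4
f 19 1 21
f 19 21 20
f 20 21 22
f 20 22 4
f 21 1 23
f 21 23 22
f 22 23 24
f 22 24 4
f 23 1 25
f 23 25 24
f 24 25 26
f 24 26 4
f 25 1 27
f 25 27 26
f 26 27 28
f 26 28 4
f 27 1 29
f 27 29 28
f 28 29 30
f 28 30 4
f 29 1 31
f 29 31 30
f 30 31 32
f 30 32 4
f 31 1 2
f 31 2 32
f 32 2 3
f 32 3 4
f 33 44 38
f 33 38 34
f 33 34 40
f 33 40 43
f 33 43 44
f 34 38 42
f 38 44 37
f 44 43 35
f 43 40 39
f 40 34 41
f 36 42 37
f 36 37 35
f 36 35 39
f 36 39 41
f 36 41 42
f 37 42 38
f 35 37 44
f 39 35 43
f 41 39 40
f 42 41 34
f 46 45 48
f 46 48 47
f 48 45 49
f 48 49 47
f 49 45 50
f 49 50 47
f 50 45 51
f 50 51 47
f 51 45 52
f 51 52 47
f 52 45 53
f 52 53 47
f 53 45 54
f 53 54 47
f 54 45 55
f 54 55 47
f 55 45 56
f 55 56 47
f 56 45 57
f 56 57 47
f 57 45 58
f 57 58 47
f 58 45 46
f 58 46 47
f 60 59 62
f 60 62 61
f 62 59 63
f 62 63 61
f 63 59 64
f 63 64 61
f 64 59 65
f 64 65 61
f 65 59 66
f 65 66 61
f 66 59 67
f 66 67 61
f 67 59 68
f 67 68 61
f 68 59 69
f 68 69 61
f 69 59 70
f 69 70 61
f 70 59 71
f 70 71 61
f 71 59 72
f 71 72 61
f 72 59 73
f 72 73 61
f 73 59 74
f 73 74 61
f 74 59 75
f 74 75 61
f 75 59 76
f 75 76 61
f 76 59 60
f 76 60 61



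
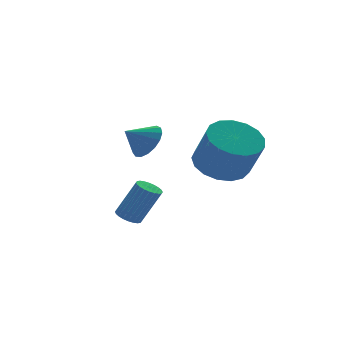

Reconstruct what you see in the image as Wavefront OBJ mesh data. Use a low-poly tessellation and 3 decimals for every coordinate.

v 0.669 -1.357 -0.753
v 1.036 -1.028 -0.837
v 1.658 -1.373 0.529
v 1.291 -1.703 0.613
v 0.903 -0.915 -0.748
v 1.525 -1.261 0.618
v 0.735 -0.87 -0.66
v 1.357 -1.216 0.706
v 0.557 -0.9 -0.586
v 1.179 -1.245 0.78
v 0.396 -0.998 -0.538
v 1.017 -1.344 0.828
v 0.276 -1.152 -0.522
v 0.898 -1.497 0.844
v 0.216 -1.336 -0.542
v 0.838 -1.682 0.824
v 0.226 -1.524 -0.593
v 0.848 -1.87 0.773
v 0.302 -1.687 -0.669
v 0.924 -2.032 0.697
v 0.435 -1.799 -0.758
v 1.057 -2.145 0.608
v 0.603 -1.844 -0.846
v 1.225 -2.19 0.52
v 0.781 -1.815 -0.92
v 1.403 -2.16 0.446
v 0.943 -1.716 -0.968
v 1.564 -2.062 0.398
v 1.062 -1.563 -0.984
v 1.684 -1.908 0.382
v 1.122 -1.378 -0.964
v 1.744 -1.724 0.402
v 1.112 -1.19 -0.913
v 1.734 -1.536 0.453
v 2.391 0.496 1.842
v 2.782 1.017 2.289
v 1.569 0.604 2.438
v 2.618 1.231 2.024
v 2.402 1.276 1.717
v 2.183 1.143 1.439
v 2.012 0.862 1.253
v 1.927 0.497 1.203
v 1.949 0.132 1.298
v 2.072 -0.15 1.519
v 2.268 -0.283 1.813
v 2.492 -0.238 2.115
v 2.693 -0.025 2.353
v 2.825 0.308 2.475
v 2.857 0.684 2.452
v 3.489 -2.668 1.652
v 4.261 -2.06 1.962
v 4.343 -2.884 3.377
v 3.571 -3.492 3.068
v 3.856 -1.827 2.121
v 3.939 -2.652 3.536
v 3.368 -1.787 2.172
v 3.45 -2.611 3.588
v 2.907 -1.949 2.105
v 2.989 -2.773 3.52
v 2.579 -2.275 1.934
v 2.661 -3.099 3.349
v 2.46 -2.691 1.698
v 2.542 -3.516 3.114
v 2.577 -3.102 1.452
v 2.659 -3.927 2.867
v 2.902 -3.414 1.252
v 2.984 -4.238 2.667
v 3.362 -3.554 1.143
v 3.444 -4.379 2.559
v 3.851 -3.492 1.151
v 3.933 -4.316 2.567
v 4.257 -3.24 1.274
v 4.339 -4.065 2.69
v 4.487 -2.858 1.484
v 4.569 -3.682 2.899
v 4.488 -2.432 1.732
v 4.571 -3.256 3.147
f 2 1 5
f 2 5 3
f 3 5 6
f 3 6 4
f 5 1 7
f 5 7 6
f 6 7 8
f 6 8 4
f 7 1 9
f 7 9 8
f 8 9 10
f 8 10 4
f 9 1 11
f 9 11 10
f 10 11 12
f 10 12 4
f 11 1 13
f 11 13 12
f 12 13 14
f 12 14 4
f 13 1 15
f 13 15 14
f 14 15 16
f 14 16 4
f 15 1 17
f 15 17 16
f 16 17 18
f 16 18 4
f 17 1 19
f 17 19 18
f 18 19 20
f 18 20 4
f 19 1 21
f 19 21 20
f 20 21 22
f 20 22 4
f 21 1 23
f 21 23 22
f 22 23 24
f 22 24 4
f 23 1 25
f 23 25 24
f 24 25 26
f 24 26 4
f 25 1 27
f 25 27 26
f 26 27 28
f 26 28 4
f 27 1 29
f 27 29 28
f 28 29 30
f 28 30 4
f 29 1 31
f 29 31 30
f 30 31 32
f 30 32 4
f 31 1 33
f 31 33 32
f 32 33 34
f 32 34 4
f 33 1 2
f 33 2 34
f 34 2 3
f 34 3 4
f 36 35 38
f 36 38 37
f 38 35 39
f 38 39 37
f 39 35 40
f 39 40 37
f 40 35 41
f 40 41 37
f 41 35 42
f 41 42 37
f 42 35 43
f 42 43 37
f 43 35 44
f 43 44 37
f 44 35 45
f 44 45 37
f 45 35 46
f 45 46 37
f 46 35 47
f 46 47 37
f 47 35 48
f 47 48 37
f 48 35 49
f 48 49 37
f 49 35 36
f 49 36 37
f 51 50 54
f 51 54 52
f 52 54 55
f 52 55 53
f 54 50 56
f 54 56 55
f 55 56 57
f 55 57 53
f 56 50 58
f 56 58 57
f 57 58 59
f 57 59 53
f 58 50 60
f 58 60 59
f 59 60 61
f 59 61 53
f 60 50 62
f 60 62 61
f 61 62 63
f 61 63 53
f 62 50 64
f 62 64 63
f 63 64 65
f 63 65 53
f 64 50 66
f 64 66 65
f 65 66 67
f 65 67 53
f 66 50 68
f 66 68 67
f 67 68 69
f 67 69 53
f 68 50 70
f 68 70 69
f 69 70 71
f 69 71 53
f 70 50 72
f 70 72 71
f 71 72 73
f 71 73 53
f 72 50 74
f 72 74 73
f 73 74 75
f 73 75 53
f 74 50 76
f 74 76 75
f 75 76 77
f 75 77 53
f 76 50 51
f 76 51 77
f 77 51 52
f 77 52 53



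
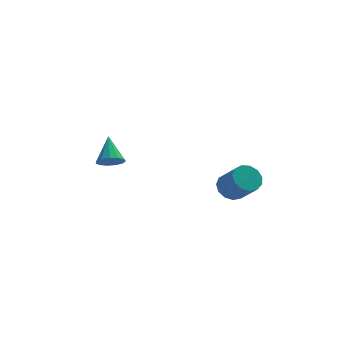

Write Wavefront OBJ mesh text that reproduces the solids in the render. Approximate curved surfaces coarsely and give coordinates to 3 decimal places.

v -3.024 2.566 -4.384
v -2.495 2.779 -4.651
v -2.976 3.614 -3.456
v -2.763 2.939 -4.819
v -3.115 2.982 -4.848
v -3.437 2.892 -4.73
v -3.629 2.699 -4.502
v -3.628 2.463 -4.236
v -3.436 2.261 -4.017
v -3.113 2.155 -3.914
v -2.762 2.18 -3.961
v -2.494 2.327 -4.141
v -2.395 2.55 -4.399
v 1.219 -1.808 -3.679
v 1.841 -1.599 -3.815
v 2.322 -2.402 -2.857
v 1.701 -2.612 -2.721
v 1.706 -1.365 -3.552
v 2.187 -2.169 -2.593
v 1.416 -1.272 -3.328
v 1.897 -2.076 -2.37
v 1.064 -1.349 -3.216
v 1.545 -2.153 -2.258
v 0.761 -1.572 -3.251
v 1.242 -2.376 -2.293
v 0.604 -1.87 -3.422
v 1.085 -2.674 -2.464
v 0.642 -2.148 -3.674
v 1.123 -2.952 -2.716
v 0.864 -2.318 -3.928
v 1.345 -3.122 -2.97
v 1.198 -2.326 -4.103
v 1.679 -3.13 -3.145
v 1.54 -2.17 -4.143
v 2.021 -2.974 -3.185
v 1.779 -1.899 -4.036
v 2.26 -2.702 -3.078
f 2 1 4
f 2 4 3
f 4 1 5
f 4 5 3
f 5 1 6
f 5 6 3
f 6 1 7
f 6 7 3
f 7 1 8
f 7 8 3
f 8 1 9
f 8 9 3
f 9 1 10
f 9 10 3
f 10 1 11
f 10 11 3
f 11 1 12
f 11 12 3
f 12 1 13
f 12 13 3
f 13 1 2
f 13 2 3
f 15 14 18
f 15 18 16
f 16 18 19
f 16 19 17
f 18 14 20
f 18 20 19
f 19 20 21
f 19 21 17
f 20 14 22
f 20 22 21
f 21 22 23
f 21 23 17
f 22 14 24
f 22 24 23
f 23 24 25
f 23 25 17
f 24 14 26
f 24 26 25
f 25 26 27
f 25 27 17
f 26 14 28
f 26 28 27
f 27 28 29
f 27 29 17
f 28 14 30
f 28 30 29
f 29 30 31
f 29 31 17
f 30 14 32
f 30 32 31
f 31 32 33
f 31 33 17
f 32 14 34
f 32 34 33
f 33 34 35
f 33 35 17
f 34 14 36
f 34 36 35
f 35 36 37
f 35 37 17
f 36 14 15
f 36 15 37
f 37 15 16
f 37 16 17



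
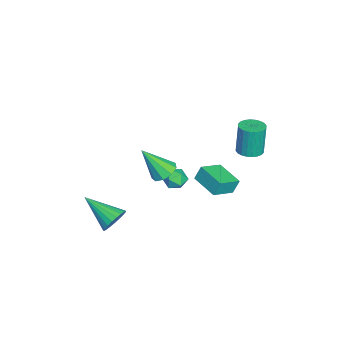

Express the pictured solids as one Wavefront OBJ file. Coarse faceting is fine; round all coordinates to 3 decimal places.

v 3.16 -2.894 -2.923
v 3.596 -2.713 -2.241
v 2.32 -4.586 -1.937
v 3.304 -2.537 -2.188
v 2.987 -2.423 -2.262
v 2.7 -2.391 -2.45
v 2.492 -2.445 -2.72
v 2.4 -2.577 -3.026
v 2.439 -2.764 -3.313
v 2.603 -2.973 -3.533
v 2.863 -3.169 -3.647
v 3.174 -3.317 -3.637
v 3.483 -3.393 -3.502
v 3.736 -3.382 -3.268
v 3.889 -3.286 -2.974
v 3.917 -3.123 -2.671
v 3.813 -2.92 -2.412
v -1.798 -0.182 -2.988
v -1.428 -0.789 -3.215
v -2.552 -0.291 -3.925
v -2.182 -0.898 -4.152
v -2.587 -0.921 -3.526
v -2.122 -0.853 -2.947
v -1.858 -0.227 -4.193
v -1.393 -0.159 -3.614
v -1.465 -0.817 -3.96
v -1.916 -1.246 -3.547
v -2.064 0.166 -3.593
v -2.515 -0.263 -3.18
v 1.314 1.892 -0.311
v 1.171 2.205 0.499
v 2.448 2.997 -0.538
v 2.305 3.31 0.272
v 2.255 1.03 0.188
v 2.112 1.343 0.998
v 3.389 2.135 -0.039
v 3.246 2.448 0.771
v 1.911 -0.544 0.249
v 2.46 -0.086 0.535
v 2.009 -1.676 1.871
v 1.985 0.086 0.685
v 1.476 -0.036 0.63
v 1.17 -0.396 0.397
v 1.211 -0.825 0.095
v 1.579 -1.123 -0.135
v 2.103 -1.15 -0.185
v 2.537 -0.894 -0.032
v 2.678 -0.473 0.252
v -3.539 3.25 -2.059
v -2.887 2.869 -1.972
v -3.089 2.949 -0.095
v -3.741 3.33 -0.181
v -2.791 3.149 -1.974
v -2.992 3.23 -0.096
v -2.808 3.445 -1.989
v -3.01 3.525 -0.111
v -2.937 3.711 -2.014
v -3.138 3.791 -0.136
v -3.157 3.906 -2.046
v -3.359 3.987 -0.168
v -3.435 4.002 -2.08
v -3.637 4.083 -0.202
v -3.73 3.983 -2.111
v -3.932 4.064 -0.233
v -3.995 3.853 -2.134
v -4.197 3.934 -0.256
v -4.191 3.631 -2.145
v -4.393 3.711 -0.268
v -4.288 3.35 -2.144
v -4.489 3.431 -0.266
v -4.27 3.055 -2.129
v -4.472 3.135 -0.251
v -4.142 2.789 -2.104
v -4.343 2.869 -0.226
v -3.921 2.593 -2.072
v -4.123 2.674 -0.194
v -3.643 2.497 -2.038
v -3.845 2.578 -0.16
v -3.348 2.516 -2.007
v -3.55 2.597 -0.129
v -3.083 2.646 -1.984
v -3.285 2.727 -0.106
f 2 1 4
f 2 4 3
f 4 1 5
f 4 5 3
f 5 1 6
f 5 6 3
f 6 1 7
f 6 7 3
f 7 1 8
f 7 8 3
f 8 1 9
f 8 9 3
f 9 1 10
f 9 10 3
f 10 1 11
f 10 11 3
f 11 1 12
f 11 12 3
f 12 1 13
f 12 13 3
f 13 1 14
f 13 14 3
f 14 1 15
f 14 15 3
f 15 1 16
f 15 16 3
f 16 1 17
f 16 17 3
f 17 1 2
f 17 2 3
f 18 29 23
f 18 23 19
f 18 19 25
f 18 25 28
f 18 28 29
f 19 23 27
f 23 29 22
f 29 28 20
f 28 25 24
f 25 19 26
f 21 27 22
f 21 22 20
f 21 20 24
f 21 24 26
f 21 26 27
f 22 27 23
f 20 22 29
f 24 20 28
f 26 24 25
f 27 26 19
f 31 33 30
f 34 31 30
f 30 33 32
f 32 34 30
f 31 37 33
f 35 31 34
f 35 37 31
f 33 37 32
f 36 34 32
f 32 37 36
f 36 35 34
f 37 35 36
f 39 38 41
f 39 41 40
f 41 38 42
f 41 42 40
f 42 38 43
f 42 43 40
f 43 38 44
f 43 44 40
f 44 38 45
f 44 45 40
f 45 38 46
f 45 46 40
f 46 38 47
f 46 47 40
f 47 38 48
f 47 48 40
f 48 38 39
f 48 39 40
f 50 49 53
f 50 53 51
f 51 53 54
f 51 54 52
f 53 49 55
f 53 55 54
f 54 55 56
f 54 56 52
f 55 49 57
f 55 57 56
f 56 57 58
f 56 58 52
f 57 49 59
f 57 59 58
f 58 59 60
f 58 60 52
f 59 49 61
f 59 61 60
f 60 61 62
f 60 62 52
f 61 49 63
f 61 63 62
f 62 63 64
f 62 64 52
f 63 49 65
f 63 65 64
f 64 65 66
f 64 66 52
f 65 49 67
f 65 67 66
f 66 67 68
f 66 68 52
f 67 49 69
f 67 69 68
f 68 69 70
f 68 70 52
f 69 49 71
f 69 71 70
f 70 71 72
f 70 72 52
f 71 49 73
f 71 73 72
f 72 73 74
f 72 74 52
f 73 49 75
f 73 75 74
f 74 75 76
f 74 76 52
f 75 49 77
f 75 77 76
f 76 77 78
f 76 78 52
f 77 49 79
f 77 79 78
f 78 79 80
f 78 80 52
f 79 49 81
f 79 81 80
f 80 81 82
f 80 82 52
f 81 49 50
f 81 50 82
f 82 50 51
f 82 51 52



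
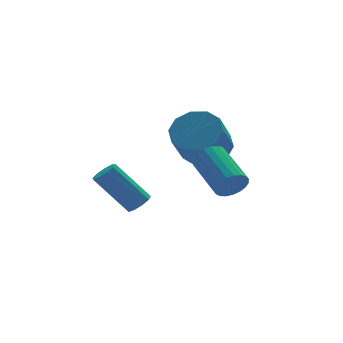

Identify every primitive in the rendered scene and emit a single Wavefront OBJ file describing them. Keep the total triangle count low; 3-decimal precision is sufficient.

v 2.118 -3.357 -1.233
v 2.57 -3.521 -0.795
v 2.513 -1.847 -0.109
v 2.062 -1.683 -0.547
v 2.721 -3.432 -1.001
v 2.664 -1.758 -0.315
v 2.768 -3.329 -1.247
v 2.711 -1.656 -0.56
v 2.702 -3.232 -1.49
v 2.646 -1.558 -0.804
v 2.536 -3.156 -1.689
v 2.479 -1.482 -1.003
v 2.297 -3.115 -1.809
v 2.241 -1.441 -1.123
v 2.028 -3.115 -1.83
v 1.971 -1.441 -1.143
v 1.774 -3.158 -1.747
v 1.717 -1.484 -1.061
v 1.58 -3.235 -1.576
v 1.523 -1.561 -0.889
v 1.478 -3.333 -1.345
v 1.422 -1.659 -0.659
v 1.488 -3.435 -1.095
v 1.431 -1.761 -0.409
v 1.606 -3.524 -0.869
v 1.55 -1.85 -0.182
v 1.813 -3.584 -0.706
v 1.757 -1.91 -0.019
v 2.073 -3.604 -0.634
v 2.017 -1.93 0.053
v 2.341 -3.582 -0.666
v 2.284 -1.908 0.021
v -0.326 -1.121 -2.623
v 0.087 -1.175 -2.312
v -0.901 -0.413 -0.866
v -1.314 -0.359 -1.177
v 0.097 -0.858 -2.473
v -0.891 -0.096 -1.027
v -0.092 -0.664 -2.704
v -1.08 0.098 -1.258
v -0.39 -0.684 -2.897
v -1.378 0.078 -1.451
v -0.658 -0.908 -2.962
v -1.646 -0.146 -1.516
v -0.771 -1.232 -2.868
v -1.759 -0.47 -1.422
v -0.675 -1.504 -2.66
v -1.664 -0.742 -1.214
v -0.417 -1.597 -2.434
v -1.405 -0.835 -0.988
v -0.115 -1.467 -2.297
v -1.104 -0.705 -0.851
v 3.19 0.805 -1.335
v 3.841 1.23 -0.691
v 3.061 0.501 0.58
v 2.41 0.075 -0.065
v 3.359 1.62 -0.763
v 2.578 0.89 0.507
v 2.812 1.698 -1.054
v 2.032 0.968 0.216
v 2.41 1.435 -1.452
v 1.629 0.705 -0.182
v 2.306 0.932 -1.806
v 1.525 0.202 -0.536
v 2.539 0.379 -1.98
v 1.759 -0.35 -0.709
v 3.022 -0.01 -1.907
v 2.241 -0.74 -0.637
v 3.568 -0.088 -1.616
v 2.788 -0.818 -0.346
v 3.971 0.175 -1.218
v 3.19 -0.555 0.052
v 4.075 0.678 -0.864
v 3.294 -0.052 0.406
f 2 1 5
f 2 5 3
f 3 5 6
f 3 6 4
f 5 1 7
f 5 7 6
f 6 7 8
f 6 8 4
f 7 1 9
f 7 9 8
f 8 9 10
f 8 10 4
f 9 1 11
f 9 11 10
f 10 11 12
f 10 12 4
f 11 1 13
f 11 13 12
f 12 13 14
f 12 14 4
f 13 1 15
f 13 15 14
f 14 15 16
f 14 16 4
f 15 1 17
f 15 17 16
f 16 17 18
f 16 18 4
f 17 1 19
f 17 19 18
f 18 19 20
f 18 20 4
f 19 1 21
f 19 21 20
f 20 21 22
f 20 22 4
f 21 1 23
f 21 23 22
f 22 23 24
f 22 24 4
f 23 1 25
f 23 25 24
f 24 25 26
f 24 26 4
f 25 1 27
f 25 27 26
f 26 27 28
f 26 28 4
f 27 1 29
f 27 29 28
f 28 29 30
f 28 30 4
f 29 1 31
f 29 31 30
f 30 31 32
f 30 32 4
f 31 1 2
f 31 2 32
f 32 2 3
f 32 3 4
f 34 33 37
f 34 37 35
f 35 37 38
f 35 38 36
f 37 33 39
f 37 39 38
f 38 39 40
f 38 40 36
f 39 33 41
f 39 41 40
f 40 41 42
f 40 42 36
f 41 33 43
f 41 43 42
f 42 43 44
f 42 44 36
f 43 33 45
f 43 45 44
f 44 45 46
f 44 46 36
f 45 33 47
f 45 47 46
f 46 47 48
f 46 48 36
f 47 33 49
f 47 49 48
f 48 49 50
f 48 50 36
f 49 33 51
f 49 51 50
f 50 51 52
f 50 52 36
f 51 33 34
f 51 34 52
f 52 34 35
f 52 35 36
f 54 53 57
f 54 57 55
f 55 57 58
f 55 58 56
f 57 53 59
f 57 59 58
f 58 59 60
f 58 60 56
f 59 53 61
f 59 61 60
f 60 61 62
f 60 62 56
f 61 53 63
f 61 63 62
f 62 63 64
f 62 64 56
f 63 53 65
f 63 65 64
f 64 65 66
f 64 66 56
f 65 53 67
f 65 67 66
f 66 67 68
f 66 68 56
f 67 53 69
f 67 69 68
f 68 69 70
f 68 70 56
f 69 53 71
f 69 71 70
f 70 71 72
f 70 72 56
f 71 53 73
f 71 73 72
f 72 73 74
f 72 74 56
f 73 53 54
f 73 54 74
f 74 54 55
f 74 55 56



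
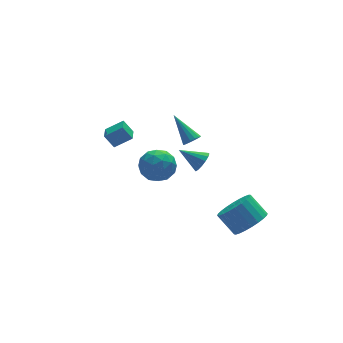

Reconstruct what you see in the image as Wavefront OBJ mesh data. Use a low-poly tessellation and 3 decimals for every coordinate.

v -2.904 0.39 3.229
v -2.025 0.144 3.825
v -2.577 1.182 3.075
v -1.699 0.936 3.671
v -2.501 0.084 2.509
v -1.623 -0.162 3.105
v -2.175 0.876 2.355
v -1.296 0.63 2.951
v -0.346 2.62 -1.491
v 0.56 3.097 -1.208
v 0.46 1.103 -1.512
v 1.366 1.58 -1.229
v 0.562 1.514 -0.539
v 0.063 2.452 -0.525
v 0.957 1.748 -2.195
v 0.458 2.686 -2.181
v 1.365 2.558 -1.643
v 1.12 2.414 -0.619
v -0.1 1.786 -2.101
v -0.345 1.642 -1.077
v 0.036 2.992 -1.347
v 0.984 1.208 -1.373
v 0.511 1.17 -0.967
v 1.043 1.45 -0.8
v -0.256 2.613 -0.946
v 0.277 2.893 -0.78
v 0.278 1.963 -0.387
v 0.743 1.307 -1.94
v 1.276 1.587 -1.774
v -0.023 2.75 -1.92
v 0.509 3.03 -1.753
v 0.742 2.237 -2.333
v 1.041 2.955 -1.436
v 1.515 2.064 -1.449
v 1.275 2.162 -2.017
v 0.982 2.713 -2.009
v 0.898 2.871 -0.835
v 1.372 1.979 -0.848
v 0.899 1.94 -0.442
v 0.606 2.491 -0.434
v 1.371 2.554 -1.091
v -0.352 2.221 -1.872
v 0.122 1.329 -1.885
v 0.414 1.709 -2.286
v 0.121 2.26 -2.278
v -0.495 2.136 -1.271
v -0.021 1.245 -1.284
v 0.038 1.487 -0.711
v -0.255 2.038 -0.703
v -0.351 1.646 -1.629
v 3.549 3.498 -3.074
v 4.037 3.824 -2.711
v 2.511 4.222 -2.326
v 3.978 4.033 -2.995
v 3.804 4.098 -3.3
v 3.562 4.003 -3.545
v 3.316 3.772 -3.663
v 3.133 3.468 -3.623
v 3.061 3.172 -3.436
v 3.12 2.964 -3.152
v 3.294 2.898 -2.848
v 3.537 2.994 -2.603
v 3.783 3.225 -2.485
v 3.966 3.529 -2.525
v 2.155 1.437 0.652
v 2.608 1.373 0.919
v 1.665 2.783 1.808
v 2.665 1.559 0.726
v 2.585 1.713 0.513
v 2.39 1.793 0.338
v 2.132 1.778 0.246
v 1.88 1.672 0.263
v 1.701 1.502 0.385
v 1.644 1.316 0.578
v 1.724 1.162 0.79
v 1.919 1.082 0.966
v 2.177 1.097 1.057
v 2.429 1.203 1.04
v 3.414 -3.381 -2.54
v 4.034 -2.611 -2.865
v 3.466 -1.749 -1.904
v 2.846 -2.519 -1.58
v 3.71 -2.558 -3.103
v 3.142 -1.696 -2.143
v 3.341 -2.63 -3.257
v 2.773 -1.769 -2.296
v 2.983 -2.817 -3.301
v 2.416 -1.955 -2.34
v 2.691 -3.089 -3.229
v 2.123 -2.227 -2.268
v 2.509 -3.406 -3.053
v 1.941 -2.544 -2.092
v 2.465 -3.719 -2.798
v 1.897 -2.857 -1.837
v 2.565 -3.98 -2.504
v 1.997 -3.119 -1.544
v 2.794 -4.151 -2.216
v 2.226 -3.289 -1.255
v 3.118 -4.204 -1.977
v 2.55 -3.342 -1.017
v 3.487 -4.131 -1.824
v 2.919 -3.27 -0.863
v 3.844 -3.945 -1.78
v 3.277 -3.083 -0.819
v 4.137 -3.673 -1.852
v 3.569 -2.811 -0.891
v 4.319 -3.356 -2.028
v 3.751 -2.494 -1.067
v 4.363 -3.043 -2.283
v 3.795 -2.181 -1.322
v 4.263 -2.781 -2.576
v 3.695 -1.92 -1.616
f 2 4 1
f 5 2 1
f 1 4 3
f 3 5 1
f 2 8 4
f 6 2 5
f 6 8 2
f 4 8 3
f 7 5 3
f 3 8 7
f 7 6 5
f 8 6 7
f 9 46 25
f 46 20 49
f 25 49 14
f 46 49 25
f 9 25 21
f 25 14 26
f 21 26 10
f 25 26 21
f 9 21 30
f 21 10 31
f 30 31 16
f 21 31 30
f 9 30 42
f 30 16 45
f 42 45 19
f 30 45 42
f 9 42 46
f 42 19 50
f 46 50 20
f 42 50 46
f 10 26 37
f 26 14 40
f 37 40 18
f 26 40 37
f 14 49 27
f 49 20 48
f 27 48 13
f 49 48 27
f 20 50 47
f 50 19 43
f 47 43 11
f 50 43 47
f 19 45 44
f 45 16 32
f 44 32 15
f 45 32 44
f 16 31 36
f 31 10 33
f 36 33 17
f 31 33 36
f 12 38 24
f 38 18 39
f 24 39 13
f 38 39 24
f 12 24 22
f 24 13 23
f 22 23 11
f 24 23 22
f 12 22 29
f 22 11 28
f 29 28 15
f 22 28 29
f 12 29 34
f 29 15 35
f 34 35 17
f 29 35 34
f 12 34 38
f 34 17 41
f 38 41 18
f 34 41 38
f 13 39 27
f 39 18 40
f 27 40 14
f 39 40 27
f 11 23 47
f 23 13 48
f 47 48 20
f 23 48 47
f 15 28 44
f 28 11 43
f 44 43 19
f 28 43 44
f 17 35 36
f 35 15 32
f 36 32 16
f 35 32 36
f 18 41 37
f 41 17 33
f 37 33 10
f 41 33 37
f 52 51 54
f 52 54 53
f 54 51 55
f 54 55 53
f 55 51 56
f 55 56 53
f 56 51 57
f 56 57 53
f 57 51 58
f 57 58 53
f 58 51 59
f 58 59 53
f 59 51 60
f 59 60 53
f 60 51 61
f 60 61 53
f 61 51 62
f 61 62 53
f 62 51 63
f 62 63 53
f 63 51 64
f 63 64 53
f 64 51 52
f 64 52 53
f 66 65 68
f 66 68 67
f 68 65 69
f 68 69 67
f 69 65 70
f 69 70 67
f 70 65 71
f 70 71 67
f 71 65 72
f 71 72 67
f 72 65 73
f 72 73 67
f 73 65 74
f 73 74 67
f 74 65 75
f 74 75 67
f 75 65 76
f 75 76 67
f 76 65 77
f 76 77 67
f 77 65 78
f 77 78 67
f 78 65 66
f 78 66 67
f 80 79 83
f 80 83 81
f 81 83 84
f 81 84 82
f 83 79 85
f 83 85 84
f 84 85 86
f 84 86 82
f 85 79 87
f 85 87 86
f 86 87 88
f 86 88 82
f 87 79 89
f 87 89 88
f 88 89 90
f 88 90 82
f 89 79 91
f 89 91 90
f 90 91 92
f 90 92 82
f 91 79 93
f 91 93 92
f 92 93 94
f 92 94 82
f 93 79 95
f 93 95 94
f 94 95 96
f 94 96 82
f 95 79 97
f 95 97 96
f 96 97 98
f 96 98 82
f 97 79 99
f 97 99 98
f 98 99 100
f 98 100 82
f 99 79 101
f 99 101 100
f 100 101 102
f 100 102 82
f 101 79 103
f 101 103 102
f 102 103 104
f 102 104 82
f 103 79 105
f 103 105 104
f 104 105 106
f 104 106 82
f 105 79 107
f 105 107 106
f 106 107 108
f 106 108 82
f 107 79 109
f 107 109 108
f 108 109 110
f 108 110 82
f 109 79 111
f 109 111 110
f 110 111 112
f 110 112 82
f 111 79 80
f 111 80 112
f 112 80 81
f 112 81 82



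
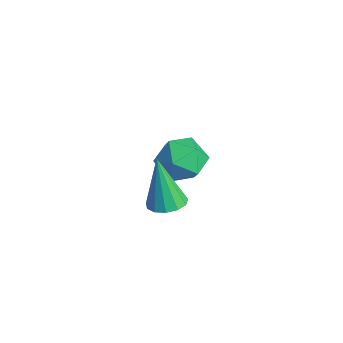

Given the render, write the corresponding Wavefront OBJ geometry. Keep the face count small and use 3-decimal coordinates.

v 2.204 -2.725 -1.333
v 2.879 -2.653 -1.16
v 1.716 -2.855 0.633
v 2.728 -2.289 -1.174
v 2.411 -2.063 -1.238
v 2.029 -2.048 -1.332
v 1.702 -2.247 -1.426
v 1.535 -2.598 -1.491
v 1.58 -2.99 -1.506
v 1.824 -3.297 -1.465
v 2.188 -3.423 -1.383
v 2.558 -3.327 -1.285
v 2.816 -3.041 -1.202
v -1.352 0.053 -2.538
v -0.819 -0.142 -3.423
v -2.781 -0.498 -3.277
v -2.248 -0.693 -4.162
v -2.078 -1.279 -3.307
v -1.195 -0.939 -2.85
v -2.405 0.299 -3.85
v -1.522 0.639 -3.393
v -1.47 0.01 -4.234
v -1.268 -0.965 -3.898
v -2.332 0.325 -2.802
v -2.13 -0.65 -2.466
f 2 1 4
f 2 4 3
f 4 1 5
f 4 5 3
f 5 1 6
f 5 6 3
f 6 1 7
f 6 7 3
f 7 1 8
f 7 8 3
f 8 1 9
f 8 9 3
f 9 1 10
f 9 10 3
f 10 1 11
f 10 11 3
f 11 1 12
f 11 12 3
f 12 1 13
f 12 13 3
f 13 1 2
f 13 2 3
f 14 25 19
f 14 19 15
f 14 15 21
f 14 21 24
f 14 24 25
f 15 19 23
f 19 25 18
f 25 24 16
f 24 21 20
f 21 15 22
f 17 23 18
f 17 18 16
f 17 16 20
f 17 20 22
f 17 22 23
f 18 23 19
f 16 18 25
f 20 16 24
f 22 20 21
f 23 22 15



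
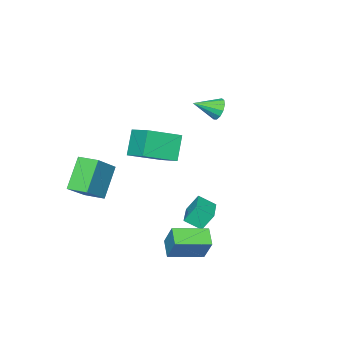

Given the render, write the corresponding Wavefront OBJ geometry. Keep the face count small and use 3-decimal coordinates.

v 2.234 2.271 -3.725
v 2.49 2.963 -2.408
v 2.863 2.98 -4.22
v 3.12 3.673 -2.903
v 3.68 1.187 -3.437
v 3.937 1.88 -2.12
v 4.31 1.897 -3.932
v 4.566 2.589 -2.615
v -2.72 -0.684 2.299
v -2.26 -0.423 1.841
v -1.7 -1.496 2.861
v -2.247 -0.188 2.157
v -2.384 -0.11 2.519
v -2.628 -0.215 2.811
v -2.901 -0.468 2.94
v -3.117 -0.79 2.866
v -3.206 -1.078 2.612
v -3.142 -1.241 2.259
v -2.943 -1.227 1.918
v -2.674 -1.041 1.699
v -2.419 -0.741 1.67
v -0.052 0.595 -3.893
v -0.477 1.022 -2.948
v 1.232 1.5 -3.725
v 0.808 1.927 -2.781
v 0.412 -0.167 -3.339
v -0.012 0.26 -2.395
v 1.697 0.738 -3.172
v 1.272 1.165 -2.227
v 3.48 -4.144 -2.433
v 2.236 -4.51 -0.871
v 3.242 -3.031 -2.362
v 1.998 -3.397 -0.8
v 4.982 -3.903 -1.18
v 3.738 -4.269 0.382
v 4.744 -2.79 -1.109
v 3.5 -3.156 0.453
v 1.797 -0.284 2.557
v 3.399 -1.049 3.314
v 2.146 1.013 3.128
v 3.748 0.249 3.885
v 2.572 0.071 1.275
v 4.174 -0.693 2.032
v 2.921 1.369 1.846
v 4.523 0.604 2.603
f 2 4 1
f 5 2 1
f 1 4 3
f 3 5 1
f 2 8 4
f 6 2 5
f 6 8 2
f 4 8 3
f 7 5 3
f 3 8 7
f 7 6 5
f 8 6 7
f 10 9 12
f 10 12 11
f 12 9 13
f 12 13 11
f 13 9 14
f 13 14 11
f 14 9 15
f 14 15 11
f 15 9 16
f 15 16 11
f 16 9 17
f 16 17 11
f 17 9 18
f 17 18 11
f 18 9 19
f 18 19 11
f 19 9 20
f 19 20 11
f 20 9 21
f 20 21 11
f 21 9 10
f 21 10 11
f 23 25 22
f 26 23 22
f 22 25 24
f 24 26 22
f 23 29 25
f 27 23 26
f 27 29 23
f 25 29 24
f 28 26 24
f 24 29 28
f 28 27 26
f 29 27 28
f 31 33 30
f 34 31 30
f 30 33 32
f 32 34 30
f 31 37 33
f 35 31 34
f 35 37 31
f 33 37 32
f 36 34 32
f 32 37 36
f 36 35 34
f 37 35 36
f 39 41 38
f 42 39 38
f 38 41 40
f 40 42 38
f 39 45 41
f 43 39 42
f 43 45 39
f 41 45 40
f 44 42 40
f 40 45 44
f 44 43 42
f 45 43 44



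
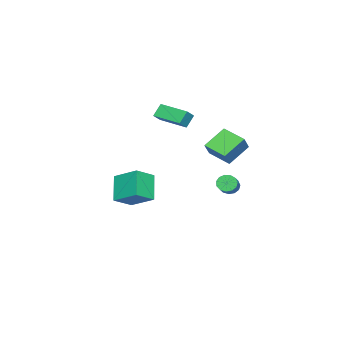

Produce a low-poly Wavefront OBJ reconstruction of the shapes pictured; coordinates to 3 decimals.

v -1.02 -1.909 3.273
v -0.31 -1.995 3.802
v -0.632 0.053 3.072
v 0.078 -0.033 3.601
v -0.438 -2.107 2.459
v 0.272 -2.193 2.988
v -0.05 -0.145 2.258
v 0.66 -0.231 2.787
v 2.117 2.409 1.305
v 0.906 3.057 2.357
v 2.475 3.868 0.818
v 1.264 4.517 1.869
v 2.936 2.503 2.191
v 1.725 3.152 3.242
v 3.294 3.963 1.703
v 2.083 4.611 2.755
v 2.202 3.763 -1.044
v 2.546 3.514 -1.496
v 3.802 3.928 -0.768
v 3.458 4.177 -0.316
v 2.489 3.846 -1.587
v 3.745 4.26 -0.859
v 2.341 4.152 -1.506
v 3.598 4.566 -0.778
v 2.149 4.334 -1.278
v 3.405 4.749 -0.55
v 1.974 4.335 -0.976
v 3.23 4.75 -0.248
v 1.871 4.155 -0.696
v 3.127 4.569 0.032
v 1.873 3.849 -0.526
v 3.129 4.264 0.202
v 1.979 3.517 -0.52
v 3.236 3.931 0.208
v 2.157 3.262 -0.681
v 3.413 3.677 0.047
v 2.348 3.167 -0.957
v 3.604 3.581 -0.229
v 2.493 3.26 -1.261
v 3.75 3.675 -0.533
v -0.15 -5.143 -2.685
v 0.106 -3.443 -1.808
v -1.382 -4.581 -3.418
v -1.126 -2.88 -2.541
v 1.026 -4.54 -4.199
v 1.282 -2.839 -3.322
v -0.206 -3.977 -4.932
v 0.05 -2.277 -4.055
f 2 4 1
f 5 2 1
f 1 4 3
f 3 5 1
f 2 8 4
f 6 2 5
f 6 8 2
f 4 8 3
f 7 5 3
f 3 8 7
f 7 6 5
f 8 6 7
f 10 12 9
f 13 10 9
f 9 12 11
f 11 13 9
f 10 16 12
f 14 10 13
f 14 16 10
f 12 16 11
f 15 13 11
f 11 16 15
f 15 14 13
f 16 14 15
f 18 17 21
f 18 21 19
f 19 21 22
f 19 22 20
f 21 17 23
f 21 23 22
f 22 23 24
f 22 24 20
f 23 17 25
f 23 25 24
f 24 25 26
f 24 26 20
f 25 17 27
f 25 27 26
f 26 27 28
f 26 28 20
f 27 17 29
f 27 29 28
f 28 29 30
f 28 30 20
f 29 17 31
f 29 31 30
f 30 31 32
f 30 32 20
f 31 17 33
f 31 33 32
f 32 33 34
f 32 34 20
f 33 17 35
f 33 35 34
f 34 35 36
f 34 36 20
f 35 17 37
f 35 37 36
f 36 37 38
f 36 38 20
f 37 17 39
f 37 39 38
f 38 39 40
f 38 40 20
f 39 17 18
f 39 18 40
f 40 18 19
f 40 19 20
f 42 44 41
f 45 42 41
f 41 44 43
f 43 45 41
f 42 48 44
f 46 42 45
f 46 48 42
f 44 48 43
f 47 45 43
f 43 48 47
f 47 46 45
f 48 46 47



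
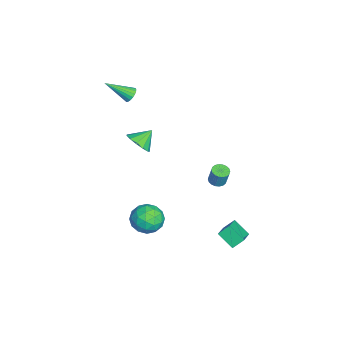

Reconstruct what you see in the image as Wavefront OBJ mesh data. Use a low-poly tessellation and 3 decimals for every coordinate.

v 0.589 -0.912 -3.626
v 1.045 -1.41 -4.39
v 0.115 -2.35 -2.97
v 0.571 -2.848 -3.734
v 1.132 -2.356 -3.04
v 1.426 -1.467 -3.445
v -0.266 -2.293 -3.915
v 0.028 -1.404 -4.32
v 0.517 -2.264 -4.569
v 1.381 -2.303 -4.028
v -0.221 -1.457 -3.332
v 0.643 -1.496 -2.791
v 0.859 -1.035 -4.065
v 0.301 -2.725 -3.295
v 0.631 -2.436 -2.887
v 0.899 -2.729 -3.336
v 1.082 -1.068 -3.51
v 1.35 -1.361 -3.959
v 1.402 -1.917 -3.166
v -0.19 -2.399 -3.401
v 0.078 -2.692 -3.85
v 0.261 -1.031 -4.024
v 0.529 -1.324 -4.473
v -0.242 -1.843 -4.194
v 0.816 -1.829 -4.619
v 0.537 -2.675 -4.234
v 0.046 -2.349 -4.34
v 0.218 -1.826 -4.578
v 1.324 -1.852 -4.302
v 1.045 -2.698 -3.917
v 1.375 -2.408 -3.508
v 1.548 -1.885 -3.747
v 1.014 -2.354 -4.407
v 0.115 -1.062 -3.443
v -0.164 -1.908 -3.058
v -0.388 -1.875 -3.613
v -0.215 -1.352 -3.852
v 0.623 -1.085 -3.126
v 0.344 -1.931 -2.741
v 0.942 -1.934 -2.782
v 1.114 -1.411 -3.02
v 0.146 -1.406 -2.953
v -2.573 -2.509 0.12
v -2.211 -2.92 0.782
v -3.067 -1.751 0.86
v -1.895 -2.58 0.644
v -1.794 -2.216 0.34
v -1.941 -1.946 -0.035
v -2.288 -1.855 -0.36
v -2.726 -1.971 -0.534
v -3.114 -2.258 -0.499
v -3.331 -2.625 -0.269
v -3.307 -2.955 0.085
v -3.05 -3.144 0.45
v -2.641 -3.131 0.71
v -1.734 1.883 -2.234
v -1.232 1.784 -2.326
v -1.004 1.979 -1.299
v -1.506 2.077 -1.206
v -1.248 2.012 -2.366
v -1.02 2.206 -1.338
v -1.36 2.214 -2.379
v -1.132 2.408 -1.352
v -1.546 2.35 -2.364
v -1.319 2.544 -1.336
v -1.77 2.394 -2.322
v -1.542 2.588 -1.295
v -1.986 2.337 -2.264
v -1.758 2.531 -1.236
v -2.152 2.189 -2.199
v -1.925 2.384 -1.172
v -2.236 1.981 -2.141
v -2.008 2.176 -1.114
v -2.22 1.754 -2.102
v -1.992 1.948 -1.074
v -2.108 1.552 -2.088
v -1.88 1.746 -1.061
v -1.921 1.416 -2.104
v -1.694 1.61 -1.076
v -1.698 1.372 -2.145
v -1.47 1.566 -1.118
v -1.482 1.429 -2.204
v -1.254 1.623 -1.176
v -1.315 1.576 -2.268
v -1.088 1.771 -1.241
v -3.558 -2.92 3.438
v -3.242 -2.673 3.769
v -3.502 -4.34 4.442
v -3.453 -2.623 3.851
v -3.684 -2.632 3.852
v -3.89 -2.698 3.771
v -4.031 -2.808 3.623
v -4.078 -2.94 3.439
v -4.022 -3.068 3.255
v -3.874 -3.167 3.107
v -3.664 -3.217 3.024
v -3.433 -3.208 3.023
v -3.227 -3.142 3.105
v -3.086 -3.033 3.252
v -3.039 -2.9 3.436
v -3.095 -2.772 3.621
v 1.233 2.268 -3.75
v 1.061 2.878 -3.199
v 1.772 3.052 -4.448
v 1.6 3.662 -3.896
v 2.54 1.998 -3.044
v 2.368 2.608 -2.492
v 3.079 2.782 -3.741
v 2.907 3.392 -3.19
f 1 38 17
f 38 12 41
f 17 41 6
f 38 41 17
f 1 17 13
f 17 6 18
f 13 18 2
f 17 18 13
f 1 13 22
f 13 2 23
f 22 23 8
f 13 23 22
f 1 22 34
f 22 8 37
f 34 37 11
f 22 37 34
f 1 34 38
f 34 11 42
f 38 42 12
f 34 42 38
f 2 18 29
f 18 6 32
f 29 32 10
f 18 32 29
f 6 41 19
f 41 12 40
f 19 40 5
f 41 40 19
f 12 42 39
f 42 11 35
f 39 35 3
f 42 35 39
f 11 37 36
f 37 8 24
f 36 24 7
f 37 24 36
f 8 23 28
f 23 2 25
f 28 25 9
f 23 25 28
f 4 30 16
f 30 10 31
f 16 31 5
f 30 31 16
f 4 16 14
f 16 5 15
f 14 15 3
f 16 15 14
f 4 14 21
f 14 3 20
f 21 20 7
f 14 20 21
f 4 21 26
f 21 7 27
f 26 27 9
f 21 27 26
f 4 26 30
f 26 9 33
f 30 33 10
f 26 33 30
f 5 31 19
f 31 10 32
f 19 32 6
f 31 32 19
f 3 15 39
f 15 5 40
f 39 40 12
f 15 40 39
f 7 20 36
f 20 3 35
f 36 35 11
f 20 35 36
f 9 27 28
f 27 7 24
f 28 24 8
f 27 24 28
f 10 33 29
f 33 9 25
f 29 25 2
f 33 25 29
f 44 43 46
f 44 46 45
f 46 43 47
f 46 47 45
f 47 43 48
f 47 48 45
f 48 43 49
f 48 49 45
f 49 43 50
f 49 50 45
f 50 43 51
f 50 51 45
f 51 43 52
f 51 52 45
f 52 43 53
f 52 53 45
f 53 43 54
f 53 54 45
f 54 43 55
f 54 55 45
f 55 43 44
f 55 44 45
f 57 56 60
f 57 60 58
f 58 60 61
f 58 61 59
f 60 56 62
f 60 62 61
f 61 62 63
f 61 63 59
f 62 56 64
f 62 64 63
f 63 64 65
f 63 65 59
f 64 56 66
f 64 66 65
f 65 66 67
f 65 67 59
f 66 56 68
f 66 68 67
f 67 68 69
f 67 69 59
f 68 56 70
f 68 70 69
f 69 70 71
f 69 71 59
f 70 56 72
f 70 72 71
f 71 72 73
f 71 73 59
f 72 56 74
f 72 74 73
f 73 74 75
f 73 75 59
f 74 56 76
f 74 76 75
f 75 76 77
f 75 77 59
f 76 56 78
f 76 78 77
f 77 78 79
f 77 79 59
f 78 56 80
f 78 80 79
f 79 80 81
f 79 81 59
f 80 56 82
f 80 82 81
f 81 82 83
f 81 83 59
f 82 56 84
f 82 84 83
f 83 84 85
f 83 85 59
f 84 56 57
f 84 57 85
f 85 57 58
f 85 58 59
f 87 86 89
f 87 89 88
f 89 86 90
f 89 90 88
f 90 86 91
f 90 91 88
f 91 86 92
f 91 92 88
f 92 86 93
f 92 93 88
f 93 86 94
f 93 94 88
f 94 86 95
f 94 95 88
f 95 86 96
f 95 96 88
f 96 86 97
f 96 97 88
f 97 86 98
f 97 98 88
f 98 86 99
f 98 99 88
f 99 86 100
f 99 100 88
f 100 86 101
f 100 101 88
f 101 86 87
f 101 87 88
f 103 105 102
f 106 103 102
f 102 105 104
f 104 106 102
f 103 109 105
f 107 103 106
f 107 109 103
f 105 109 104
f 108 106 104
f 104 109 108
f 108 107 106
f 109 107 108



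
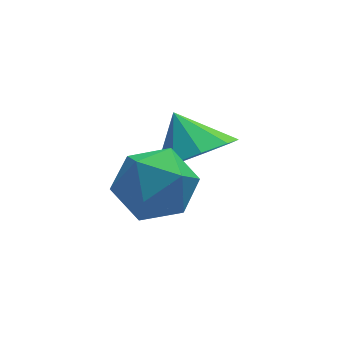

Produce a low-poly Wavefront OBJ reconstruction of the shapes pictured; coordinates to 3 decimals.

v 1.737 1.405 -4.315
v 2.7 1.396 -3.949
v 1.423 2.295 -3.465
v 2.643 1.871 -4.467
v 2.163 2.127 -4.914
v 1.483 2.046 -5.08
v 0.922 1.665 -4.889
v 0.743 1.162 -4.429
v 1.029 0.773 -3.916
v 1.647 0.68 -3.589
v 2.307 0.926 -3.603
v -0.115 0.041 -3.992
v 0.77 0.321 -3.569
v -0.11 -1.341 -3.091
v 0.775 -1.061 -2.668
v -0.079 -0.547 -2.451
v -0.082 0.307 -3.008
v 0.742 -1.327 -3.652
v 0.739 -0.473 -4.209
v 1.299 -0.525 -3.359
v 0.792 -0.043 -2.616
v -0.132 -0.977 -4.044
v -0.639 -0.495 -3.301
f 2 1 4
f 2 4 3
f 4 1 5
f 4 5 3
f 5 1 6
f 5 6 3
f 6 1 7
f 6 7 3
f 7 1 8
f 7 8 3
f 8 1 9
f 8 9 3
f 9 1 10
f 9 10 3
f 10 1 11
f 10 11 3
f 11 1 2
f 11 2 3
f 12 23 17
f 12 17 13
f 12 13 19
f 12 19 22
f 12 22 23
f 13 17 21
f 17 23 16
f 23 22 14
f 22 19 18
f 19 13 20
f 15 21 16
f 15 16 14
f 15 14 18
f 15 18 20
f 15 20 21
f 16 21 17
f 14 16 23
f 18 14 22
f 20 18 19
f 21 20 13

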